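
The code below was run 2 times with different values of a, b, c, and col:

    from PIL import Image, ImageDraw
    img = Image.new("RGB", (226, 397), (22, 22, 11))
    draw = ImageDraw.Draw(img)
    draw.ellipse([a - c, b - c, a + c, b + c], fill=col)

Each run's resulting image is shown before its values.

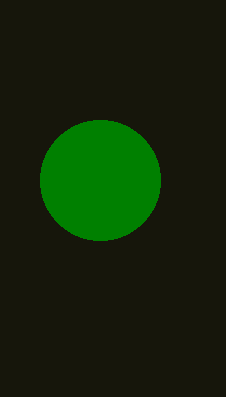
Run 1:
a = 100; b = 180; c = 60; col = 'green'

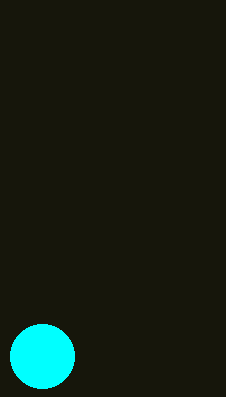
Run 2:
a = 42
b = 356
c = 32
col = 'cyan'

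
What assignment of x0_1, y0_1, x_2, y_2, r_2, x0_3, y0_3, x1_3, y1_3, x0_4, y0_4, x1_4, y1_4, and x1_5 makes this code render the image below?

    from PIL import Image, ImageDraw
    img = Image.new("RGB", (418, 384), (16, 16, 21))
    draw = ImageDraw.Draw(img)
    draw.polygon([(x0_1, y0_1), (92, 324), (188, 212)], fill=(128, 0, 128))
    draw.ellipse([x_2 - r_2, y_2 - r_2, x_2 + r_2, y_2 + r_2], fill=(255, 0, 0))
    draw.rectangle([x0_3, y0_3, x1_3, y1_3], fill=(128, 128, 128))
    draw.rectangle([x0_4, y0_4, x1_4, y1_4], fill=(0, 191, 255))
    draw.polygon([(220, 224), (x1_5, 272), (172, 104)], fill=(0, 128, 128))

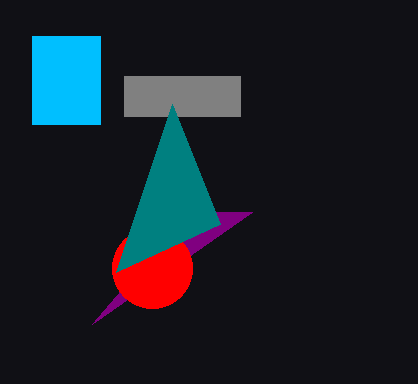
x0_1 = 252; y0_1 = 212; x_2 = 152; y_2 = 268; r_2 = 40; x0_3 = 124; y0_3 = 76; x1_3 = 240; y1_3 = 116; x0_4 = 32; y0_4 = 36; x1_4 = 100; y1_4 = 124; x1_5 = 116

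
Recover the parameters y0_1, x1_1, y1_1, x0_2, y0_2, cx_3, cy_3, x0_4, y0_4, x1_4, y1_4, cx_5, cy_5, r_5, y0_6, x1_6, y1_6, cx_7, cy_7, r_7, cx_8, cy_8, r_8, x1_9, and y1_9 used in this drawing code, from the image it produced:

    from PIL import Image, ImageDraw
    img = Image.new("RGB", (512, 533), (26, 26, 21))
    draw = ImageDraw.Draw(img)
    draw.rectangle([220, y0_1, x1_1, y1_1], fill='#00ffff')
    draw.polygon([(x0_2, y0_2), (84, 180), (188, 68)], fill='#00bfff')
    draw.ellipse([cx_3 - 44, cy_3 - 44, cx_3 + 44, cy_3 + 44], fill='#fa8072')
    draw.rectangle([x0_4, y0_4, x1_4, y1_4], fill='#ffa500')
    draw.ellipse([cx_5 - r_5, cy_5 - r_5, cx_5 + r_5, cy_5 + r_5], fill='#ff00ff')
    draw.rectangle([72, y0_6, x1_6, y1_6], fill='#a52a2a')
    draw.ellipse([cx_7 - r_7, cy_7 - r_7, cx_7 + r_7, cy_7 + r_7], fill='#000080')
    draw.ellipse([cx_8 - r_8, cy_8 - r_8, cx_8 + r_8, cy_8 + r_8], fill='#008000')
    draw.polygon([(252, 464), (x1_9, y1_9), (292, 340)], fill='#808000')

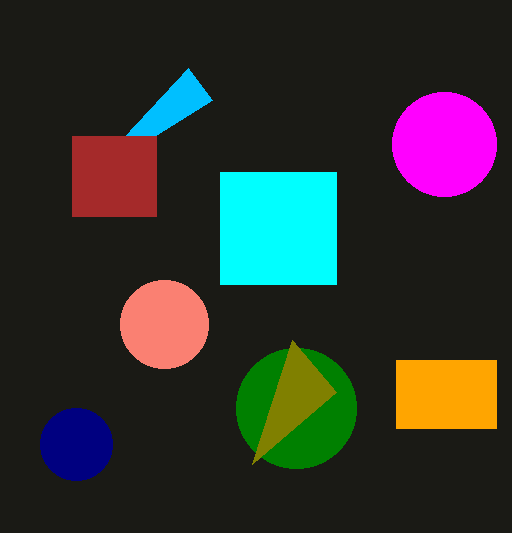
y0_1 = 172, x1_1 = 336, y1_1 = 284, x0_2 = 212, y0_2 = 100, cx_3 = 164, cy_3 = 324, x0_4 = 396, y0_4 = 360, x1_4 = 496, y1_4 = 428, cx_5 = 444, cy_5 = 144, r_5 = 52, y0_6 = 136, x1_6 = 156, y1_6 = 216, cx_7 = 76, cy_7 = 444, r_7 = 36, cx_8 = 296, cy_8 = 408, r_8 = 60, x1_9 = 336, y1_9 = 392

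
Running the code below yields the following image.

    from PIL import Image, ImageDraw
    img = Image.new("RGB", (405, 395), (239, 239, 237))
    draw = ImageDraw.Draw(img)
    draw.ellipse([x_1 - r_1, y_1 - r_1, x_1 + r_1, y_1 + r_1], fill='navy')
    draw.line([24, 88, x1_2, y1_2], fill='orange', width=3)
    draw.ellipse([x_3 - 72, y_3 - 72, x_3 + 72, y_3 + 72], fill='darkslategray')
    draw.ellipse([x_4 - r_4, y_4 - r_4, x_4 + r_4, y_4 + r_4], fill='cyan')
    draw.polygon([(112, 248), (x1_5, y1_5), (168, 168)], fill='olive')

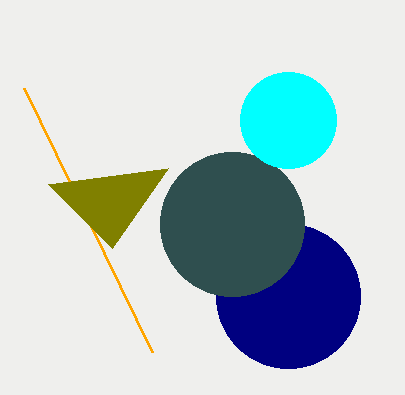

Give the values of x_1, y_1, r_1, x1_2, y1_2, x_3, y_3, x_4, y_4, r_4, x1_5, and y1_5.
x_1 = 288; y_1 = 296; r_1 = 72; x1_2 = 152; y1_2 = 352; x_3 = 232; y_3 = 224; x_4 = 288; y_4 = 120; r_4 = 48; x1_5 = 48; y1_5 = 184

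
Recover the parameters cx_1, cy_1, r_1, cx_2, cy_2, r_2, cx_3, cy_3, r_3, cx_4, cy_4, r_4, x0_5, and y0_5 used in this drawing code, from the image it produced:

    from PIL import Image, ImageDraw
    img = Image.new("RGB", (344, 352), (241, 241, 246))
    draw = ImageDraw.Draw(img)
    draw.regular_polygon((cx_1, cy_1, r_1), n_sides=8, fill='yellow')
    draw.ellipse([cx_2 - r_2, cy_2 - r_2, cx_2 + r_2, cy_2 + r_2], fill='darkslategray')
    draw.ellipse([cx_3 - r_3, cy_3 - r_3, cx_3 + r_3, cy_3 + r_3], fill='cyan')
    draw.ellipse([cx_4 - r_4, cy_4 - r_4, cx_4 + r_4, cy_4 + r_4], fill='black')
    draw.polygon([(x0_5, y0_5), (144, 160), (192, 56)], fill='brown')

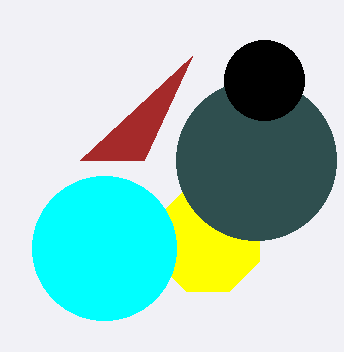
cx_1 = 208, cy_1 = 240, r_1 = 56, cx_2 = 256, cy_2 = 160, r_2 = 80, cx_3 = 104, cy_3 = 248, r_3 = 72, cx_4 = 264, cy_4 = 80, r_4 = 40, x0_5 = 80, y0_5 = 160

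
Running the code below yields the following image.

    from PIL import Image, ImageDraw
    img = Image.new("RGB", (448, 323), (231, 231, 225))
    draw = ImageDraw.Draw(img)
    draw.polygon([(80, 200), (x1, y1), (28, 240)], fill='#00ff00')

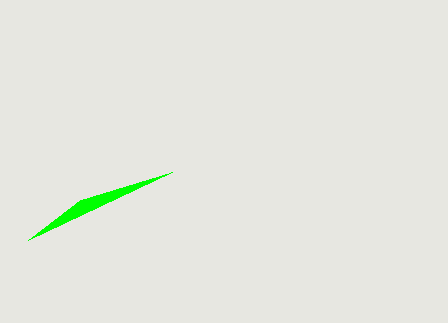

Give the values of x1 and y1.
x1 = 172; y1 = 172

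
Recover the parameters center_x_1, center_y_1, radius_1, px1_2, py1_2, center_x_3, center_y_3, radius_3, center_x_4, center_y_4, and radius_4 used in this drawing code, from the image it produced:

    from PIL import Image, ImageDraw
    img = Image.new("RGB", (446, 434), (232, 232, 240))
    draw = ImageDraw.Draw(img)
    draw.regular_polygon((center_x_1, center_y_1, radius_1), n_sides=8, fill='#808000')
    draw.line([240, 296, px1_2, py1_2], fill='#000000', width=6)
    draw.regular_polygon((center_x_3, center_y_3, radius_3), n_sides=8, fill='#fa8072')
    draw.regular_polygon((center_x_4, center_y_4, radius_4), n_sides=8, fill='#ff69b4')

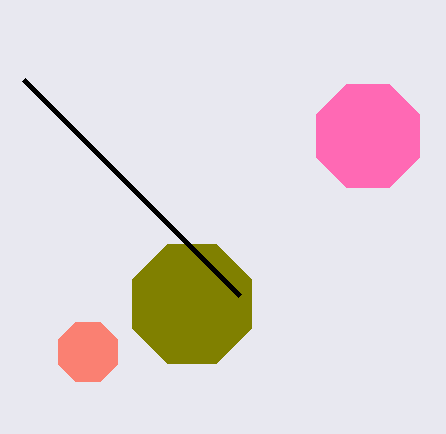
center_x_1 = 192
center_y_1 = 304
radius_1 = 64
px1_2 = 24
py1_2 = 80
center_x_3 = 88
center_y_3 = 352
radius_3 = 32
center_x_4 = 368
center_y_4 = 136
radius_4 = 56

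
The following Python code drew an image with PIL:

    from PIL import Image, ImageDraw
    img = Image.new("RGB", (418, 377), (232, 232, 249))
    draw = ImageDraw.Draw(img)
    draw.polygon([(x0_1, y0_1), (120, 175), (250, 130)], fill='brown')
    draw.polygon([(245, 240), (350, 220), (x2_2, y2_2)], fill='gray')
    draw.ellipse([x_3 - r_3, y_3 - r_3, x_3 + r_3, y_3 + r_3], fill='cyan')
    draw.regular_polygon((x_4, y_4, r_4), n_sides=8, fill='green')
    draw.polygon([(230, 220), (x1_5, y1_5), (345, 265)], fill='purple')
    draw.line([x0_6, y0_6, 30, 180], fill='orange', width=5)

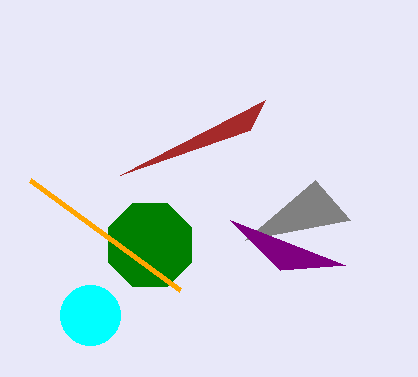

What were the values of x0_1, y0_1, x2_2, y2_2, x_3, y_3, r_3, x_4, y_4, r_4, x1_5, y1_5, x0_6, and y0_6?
x0_1 = 265, y0_1 = 100, x2_2 = 315, y2_2 = 180, x_3 = 90, y_3 = 315, r_3 = 30, x_4 = 150, y_4 = 245, r_4 = 45, x1_5 = 280, y1_5 = 270, x0_6 = 180, y0_6 = 290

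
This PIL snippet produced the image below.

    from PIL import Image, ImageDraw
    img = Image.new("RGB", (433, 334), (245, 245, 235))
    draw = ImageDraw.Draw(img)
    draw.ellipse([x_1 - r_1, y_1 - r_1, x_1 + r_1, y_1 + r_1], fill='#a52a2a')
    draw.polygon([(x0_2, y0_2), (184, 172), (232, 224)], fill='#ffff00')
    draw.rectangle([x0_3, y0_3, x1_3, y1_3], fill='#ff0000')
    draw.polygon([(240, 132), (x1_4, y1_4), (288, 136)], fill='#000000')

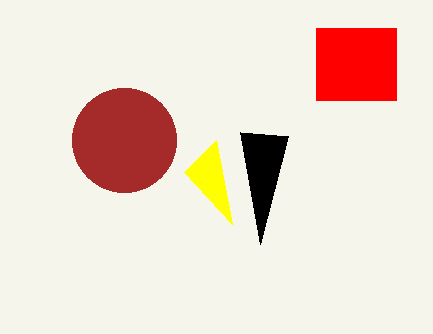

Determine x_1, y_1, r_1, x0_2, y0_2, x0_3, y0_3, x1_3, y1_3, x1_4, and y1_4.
x_1 = 124
y_1 = 140
r_1 = 52
x0_2 = 216
y0_2 = 140
x0_3 = 316
y0_3 = 28
x1_3 = 396
y1_3 = 100
x1_4 = 260
y1_4 = 244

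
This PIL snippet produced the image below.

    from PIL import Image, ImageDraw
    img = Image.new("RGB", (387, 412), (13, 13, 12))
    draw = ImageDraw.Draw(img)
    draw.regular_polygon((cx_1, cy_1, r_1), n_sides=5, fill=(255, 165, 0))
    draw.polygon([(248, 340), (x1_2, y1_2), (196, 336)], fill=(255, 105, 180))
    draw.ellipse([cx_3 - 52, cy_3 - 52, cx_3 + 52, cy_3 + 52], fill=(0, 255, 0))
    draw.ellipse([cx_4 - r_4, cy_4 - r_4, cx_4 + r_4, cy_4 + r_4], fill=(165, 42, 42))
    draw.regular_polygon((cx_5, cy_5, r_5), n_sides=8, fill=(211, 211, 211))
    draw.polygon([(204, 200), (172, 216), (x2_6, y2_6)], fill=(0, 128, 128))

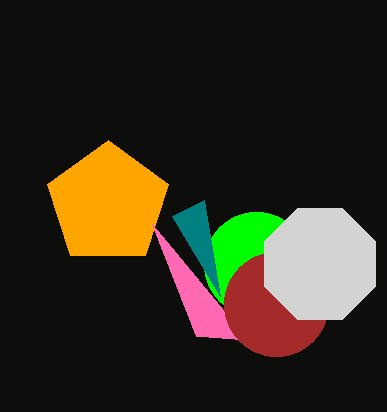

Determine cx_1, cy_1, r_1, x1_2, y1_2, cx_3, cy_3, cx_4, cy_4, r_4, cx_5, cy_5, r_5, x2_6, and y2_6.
cx_1 = 108
cy_1 = 204
r_1 = 64
x1_2 = 152
y1_2 = 224
cx_3 = 256
cy_3 = 264
cx_4 = 276
cy_4 = 304
r_4 = 52
cx_5 = 320
cy_5 = 264
r_5 = 60
x2_6 = 220
y2_6 = 296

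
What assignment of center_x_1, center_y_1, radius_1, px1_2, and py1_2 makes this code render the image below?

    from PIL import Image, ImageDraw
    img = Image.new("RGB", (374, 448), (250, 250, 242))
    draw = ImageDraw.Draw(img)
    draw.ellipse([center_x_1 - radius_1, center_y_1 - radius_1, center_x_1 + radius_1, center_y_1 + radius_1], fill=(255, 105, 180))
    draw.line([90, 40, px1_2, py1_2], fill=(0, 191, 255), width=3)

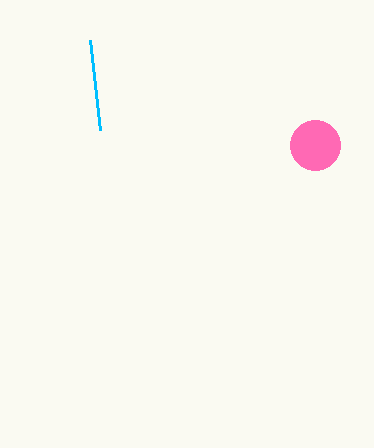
center_x_1 = 315; center_y_1 = 145; radius_1 = 25; px1_2 = 100; py1_2 = 130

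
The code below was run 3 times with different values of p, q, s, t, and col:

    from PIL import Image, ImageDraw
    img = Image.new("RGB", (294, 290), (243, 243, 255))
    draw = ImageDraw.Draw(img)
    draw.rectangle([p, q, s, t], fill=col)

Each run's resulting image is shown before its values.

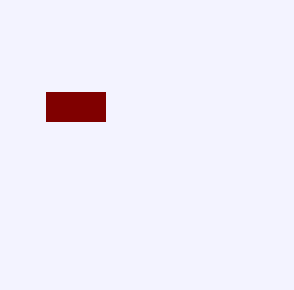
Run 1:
p = 46
q = 92
s = 105
t = 121
col = 'maroon'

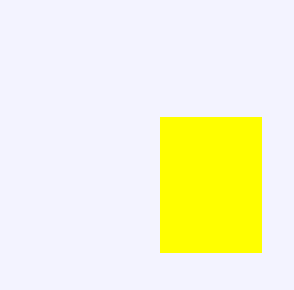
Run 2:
p = 160, q = 117, s = 261, t = 252, col = 'yellow'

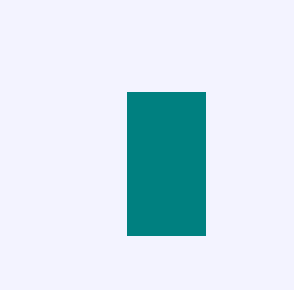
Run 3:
p = 127; q = 92; s = 205; t = 235; col = 'teal'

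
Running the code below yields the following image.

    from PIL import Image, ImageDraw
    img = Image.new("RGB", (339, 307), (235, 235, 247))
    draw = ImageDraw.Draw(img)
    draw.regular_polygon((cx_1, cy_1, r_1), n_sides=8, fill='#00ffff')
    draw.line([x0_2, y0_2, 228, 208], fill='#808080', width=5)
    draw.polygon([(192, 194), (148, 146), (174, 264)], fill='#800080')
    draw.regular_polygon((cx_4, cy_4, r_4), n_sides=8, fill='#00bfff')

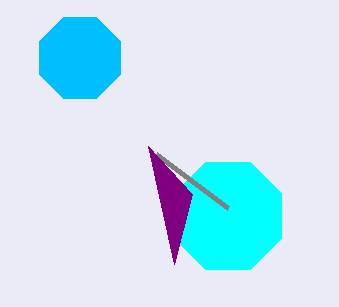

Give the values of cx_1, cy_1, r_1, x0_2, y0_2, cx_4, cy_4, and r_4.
cx_1 = 228, cy_1 = 216, r_1 = 58, x0_2 = 156, y0_2 = 154, cx_4 = 80, cy_4 = 58, r_4 = 44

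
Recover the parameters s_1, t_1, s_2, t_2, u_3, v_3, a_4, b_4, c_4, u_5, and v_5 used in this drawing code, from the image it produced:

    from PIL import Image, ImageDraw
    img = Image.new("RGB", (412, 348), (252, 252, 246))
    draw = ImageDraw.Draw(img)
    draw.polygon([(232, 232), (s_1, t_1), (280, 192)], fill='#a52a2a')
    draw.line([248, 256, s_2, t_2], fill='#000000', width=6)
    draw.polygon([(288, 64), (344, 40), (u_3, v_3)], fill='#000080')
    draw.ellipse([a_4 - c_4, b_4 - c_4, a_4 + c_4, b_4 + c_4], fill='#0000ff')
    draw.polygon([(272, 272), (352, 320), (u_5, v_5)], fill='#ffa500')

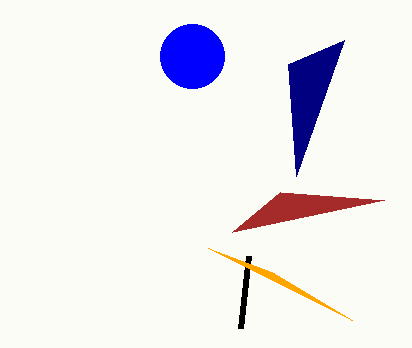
s_1 = 384
t_1 = 200
s_2 = 240
t_2 = 328
u_3 = 296
v_3 = 176
a_4 = 192
b_4 = 56
c_4 = 32
u_5 = 208
v_5 = 248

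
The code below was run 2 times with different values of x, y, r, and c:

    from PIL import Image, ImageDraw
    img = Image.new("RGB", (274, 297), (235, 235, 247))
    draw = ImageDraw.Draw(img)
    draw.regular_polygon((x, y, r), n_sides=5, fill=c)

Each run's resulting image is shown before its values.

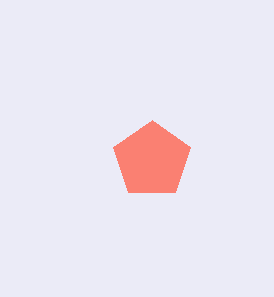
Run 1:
x = 152; y = 160; r = 40; c = 'salmon'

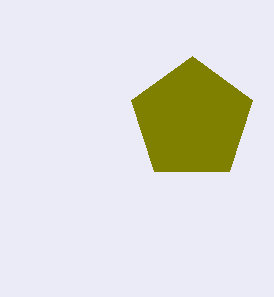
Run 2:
x = 192; y = 120; r = 64; c = 'olive'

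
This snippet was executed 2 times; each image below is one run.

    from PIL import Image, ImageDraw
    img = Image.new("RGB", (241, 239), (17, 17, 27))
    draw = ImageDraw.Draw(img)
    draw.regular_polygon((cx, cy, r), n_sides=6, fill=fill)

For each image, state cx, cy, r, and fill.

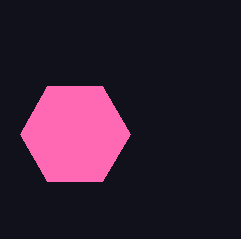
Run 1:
cx = 75
cy = 134
r = 55
fill = 'hotpink'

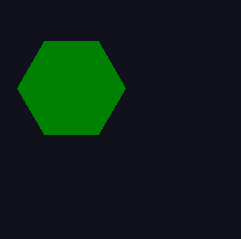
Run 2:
cx = 71; cy = 88; r = 54; fill = 'green'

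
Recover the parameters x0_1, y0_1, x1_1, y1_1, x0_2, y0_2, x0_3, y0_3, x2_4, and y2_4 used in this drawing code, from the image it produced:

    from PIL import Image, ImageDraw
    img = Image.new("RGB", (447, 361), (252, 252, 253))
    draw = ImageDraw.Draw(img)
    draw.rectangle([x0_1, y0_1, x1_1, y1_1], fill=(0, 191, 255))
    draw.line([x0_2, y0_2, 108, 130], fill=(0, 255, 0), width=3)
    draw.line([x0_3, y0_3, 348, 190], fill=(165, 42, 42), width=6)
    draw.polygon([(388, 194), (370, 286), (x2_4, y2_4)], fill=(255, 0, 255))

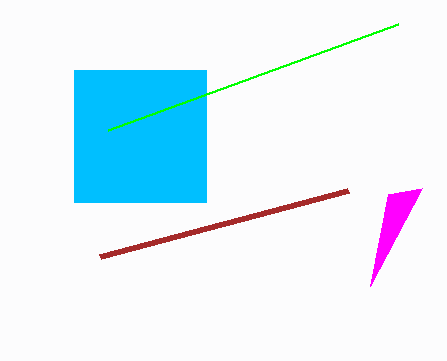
x0_1 = 74
y0_1 = 70
x1_1 = 206
y1_1 = 202
x0_2 = 398
y0_2 = 24
x0_3 = 100
y0_3 = 256
x2_4 = 422
y2_4 = 188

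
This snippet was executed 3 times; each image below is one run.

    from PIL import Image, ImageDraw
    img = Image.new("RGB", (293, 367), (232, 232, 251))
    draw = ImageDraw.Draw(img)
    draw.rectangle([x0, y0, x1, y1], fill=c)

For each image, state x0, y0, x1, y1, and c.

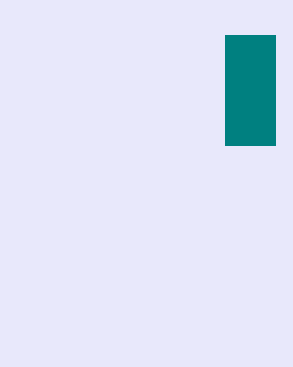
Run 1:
x0 = 225; y0 = 35; x1 = 275; y1 = 145; c = 'teal'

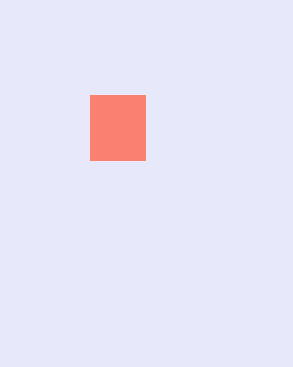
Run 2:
x0 = 90
y0 = 95
x1 = 145
y1 = 160
c = 'salmon'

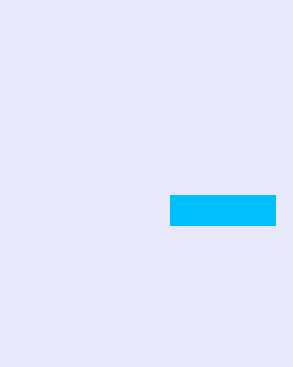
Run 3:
x0 = 170, y0 = 195, x1 = 275, y1 = 225, c = 'deepskyblue'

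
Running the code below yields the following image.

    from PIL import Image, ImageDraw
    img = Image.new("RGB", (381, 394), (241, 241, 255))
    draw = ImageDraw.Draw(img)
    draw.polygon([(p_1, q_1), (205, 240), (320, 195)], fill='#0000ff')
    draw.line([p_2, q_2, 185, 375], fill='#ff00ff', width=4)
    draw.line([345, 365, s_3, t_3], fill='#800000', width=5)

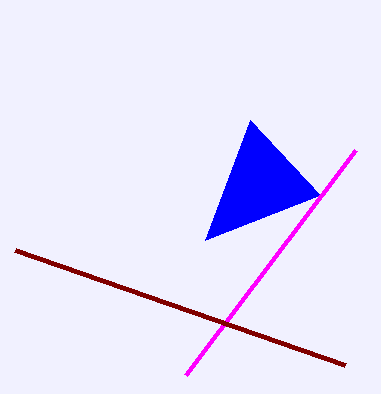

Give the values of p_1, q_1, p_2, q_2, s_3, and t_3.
p_1 = 250; q_1 = 120; p_2 = 355; q_2 = 150; s_3 = 15; t_3 = 250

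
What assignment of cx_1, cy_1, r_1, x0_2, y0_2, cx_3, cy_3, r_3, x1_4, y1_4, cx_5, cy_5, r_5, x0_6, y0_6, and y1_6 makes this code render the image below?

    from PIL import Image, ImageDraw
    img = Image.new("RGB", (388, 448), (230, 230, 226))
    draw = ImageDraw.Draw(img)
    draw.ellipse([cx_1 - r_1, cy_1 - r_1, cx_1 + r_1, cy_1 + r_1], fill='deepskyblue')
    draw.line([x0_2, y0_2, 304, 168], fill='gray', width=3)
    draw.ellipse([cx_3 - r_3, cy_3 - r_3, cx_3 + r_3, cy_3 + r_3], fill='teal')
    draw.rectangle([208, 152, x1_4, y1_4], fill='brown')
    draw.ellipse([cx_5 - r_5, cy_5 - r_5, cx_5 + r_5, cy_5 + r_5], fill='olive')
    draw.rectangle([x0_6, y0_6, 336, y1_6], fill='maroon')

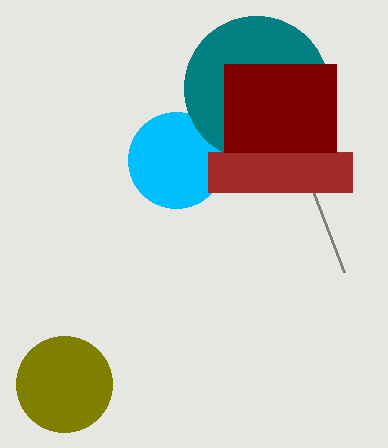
cx_1 = 176, cy_1 = 160, r_1 = 48, x0_2 = 344, y0_2 = 272, cx_3 = 256, cy_3 = 88, r_3 = 72, x1_4 = 352, y1_4 = 192, cx_5 = 64, cy_5 = 384, r_5 = 48, x0_6 = 224, y0_6 = 64, y1_6 = 152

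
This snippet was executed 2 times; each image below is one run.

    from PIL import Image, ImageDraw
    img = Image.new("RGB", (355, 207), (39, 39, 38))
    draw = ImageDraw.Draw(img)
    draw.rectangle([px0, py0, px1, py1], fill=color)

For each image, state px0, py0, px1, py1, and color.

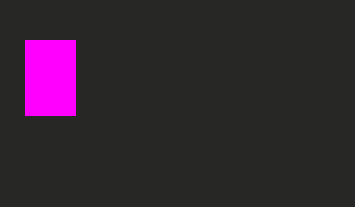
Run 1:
px0 = 25, py0 = 40, px1 = 75, py1 = 115, color = 'magenta'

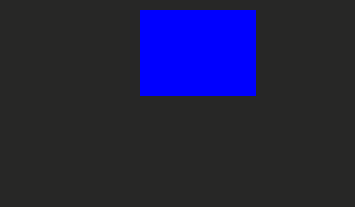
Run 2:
px0 = 140
py0 = 10
px1 = 255
py1 = 95
color = 'blue'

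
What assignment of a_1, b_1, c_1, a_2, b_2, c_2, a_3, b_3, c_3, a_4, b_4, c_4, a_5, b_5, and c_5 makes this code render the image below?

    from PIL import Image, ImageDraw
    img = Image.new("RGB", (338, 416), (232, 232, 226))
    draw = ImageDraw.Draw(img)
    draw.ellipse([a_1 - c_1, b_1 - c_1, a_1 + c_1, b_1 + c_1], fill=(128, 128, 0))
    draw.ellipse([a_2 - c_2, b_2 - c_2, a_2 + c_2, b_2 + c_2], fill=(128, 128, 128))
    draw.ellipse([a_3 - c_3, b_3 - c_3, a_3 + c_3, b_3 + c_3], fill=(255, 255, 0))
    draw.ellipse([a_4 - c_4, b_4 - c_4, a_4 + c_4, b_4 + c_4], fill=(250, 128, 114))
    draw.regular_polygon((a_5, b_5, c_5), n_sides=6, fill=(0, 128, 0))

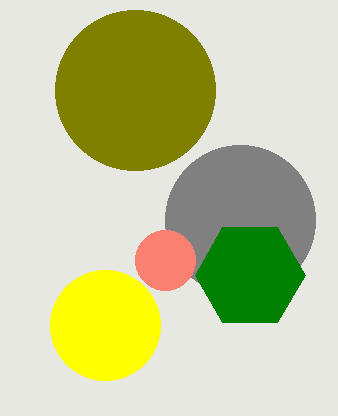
a_1 = 135, b_1 = 90, c_1 = 80, a_2 = 240, b_2 = 220, c_2 = 75, a_3 = 105, b_3 = 325, c_3 = 55, a_4 = 165, b_4 = 260, c_4 = 30, a_5 = 250, b_5 = 275, c_5 = 55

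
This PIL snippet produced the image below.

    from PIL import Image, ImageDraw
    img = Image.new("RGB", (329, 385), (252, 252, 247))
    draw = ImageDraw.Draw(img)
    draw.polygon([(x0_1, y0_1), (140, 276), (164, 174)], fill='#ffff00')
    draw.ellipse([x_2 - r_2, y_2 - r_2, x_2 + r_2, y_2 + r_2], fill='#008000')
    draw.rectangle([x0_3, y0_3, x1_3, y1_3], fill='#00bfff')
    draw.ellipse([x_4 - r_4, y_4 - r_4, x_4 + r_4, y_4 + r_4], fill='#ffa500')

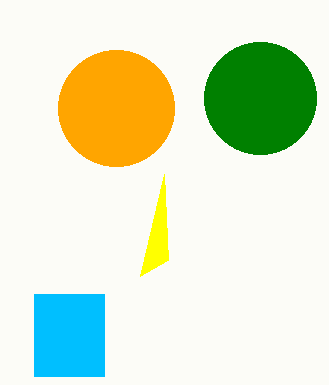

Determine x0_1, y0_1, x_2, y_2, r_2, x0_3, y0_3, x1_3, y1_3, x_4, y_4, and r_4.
x0_1 = 168; y0_1 = 260; x_2 = 260; y_2 = 98; r_2 = 56; x0_3 = 34; y0_3 = 294; x1_3 = 104; y1_3 = 376; x_4 = 116; y_4 = 108; r_4 = 58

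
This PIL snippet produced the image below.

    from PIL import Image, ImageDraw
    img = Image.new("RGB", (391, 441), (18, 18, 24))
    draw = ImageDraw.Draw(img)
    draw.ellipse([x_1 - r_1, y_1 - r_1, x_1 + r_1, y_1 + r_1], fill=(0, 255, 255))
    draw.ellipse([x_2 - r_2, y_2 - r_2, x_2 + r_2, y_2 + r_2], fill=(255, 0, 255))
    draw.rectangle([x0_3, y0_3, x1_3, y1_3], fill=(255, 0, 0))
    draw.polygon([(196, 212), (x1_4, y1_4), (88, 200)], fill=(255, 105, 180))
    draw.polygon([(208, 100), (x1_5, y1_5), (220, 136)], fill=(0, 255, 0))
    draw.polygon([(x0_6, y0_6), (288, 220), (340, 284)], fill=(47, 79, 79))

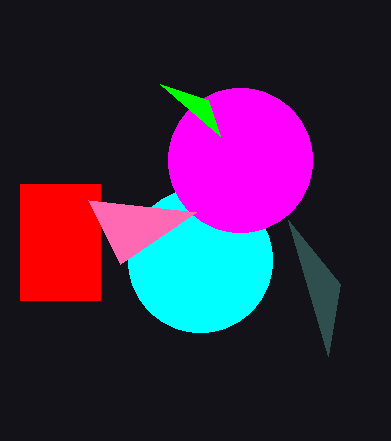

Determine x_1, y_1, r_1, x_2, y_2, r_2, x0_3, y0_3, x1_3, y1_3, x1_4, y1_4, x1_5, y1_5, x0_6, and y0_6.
x_1 = 200
y_1 = 260
r_1 = 72
x_2 = 240
y_2 = 160
r_2 = 72
x0_3 = 20
y0_3 = 184
x1_3 = 100
y1_3 = 300
x1_4 = 120
y1_4 = 264
x1_5 = 160
y1_5 = 84
x0_6 = 328
y0_6 = 356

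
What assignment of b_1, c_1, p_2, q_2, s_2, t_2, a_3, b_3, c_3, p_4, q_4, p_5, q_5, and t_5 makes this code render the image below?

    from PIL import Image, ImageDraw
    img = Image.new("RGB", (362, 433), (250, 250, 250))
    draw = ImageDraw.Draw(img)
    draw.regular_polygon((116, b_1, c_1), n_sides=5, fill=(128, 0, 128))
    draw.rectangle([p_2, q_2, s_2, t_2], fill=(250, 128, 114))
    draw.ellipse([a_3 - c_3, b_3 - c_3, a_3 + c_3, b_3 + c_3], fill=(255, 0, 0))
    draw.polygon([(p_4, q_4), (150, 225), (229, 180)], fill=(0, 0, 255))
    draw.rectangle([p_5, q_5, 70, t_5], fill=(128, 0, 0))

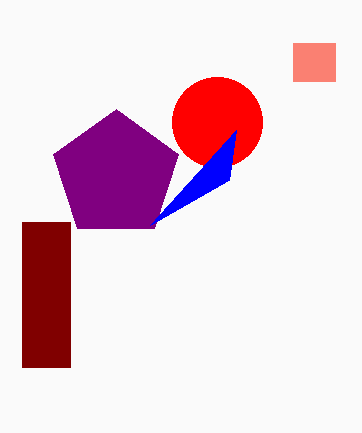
b_1 = 175, c_1 = 66, p_2 = 293, q_2 = 43, s_2 = 335, t_2 = 81, a_3 = 217, b_3 = 122, c_3 = 45, p_4 = 236, q_4 = 130, p_5 = 22, q_5 = 222, t_5 = 367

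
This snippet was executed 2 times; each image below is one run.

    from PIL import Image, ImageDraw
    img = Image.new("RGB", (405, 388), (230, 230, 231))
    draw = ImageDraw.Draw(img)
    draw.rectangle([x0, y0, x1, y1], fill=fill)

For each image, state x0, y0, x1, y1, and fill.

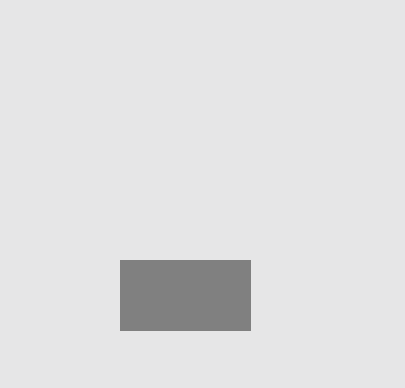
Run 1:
x0 = 120
y0 = 260
x1 = 250
y1 = 330
fill = 'gray'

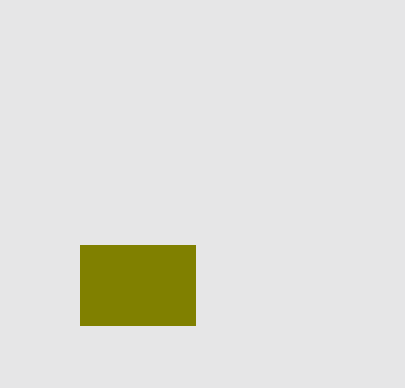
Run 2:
x0 = 80, y0 = 245, x1 = 195, y1 = 325, fill = 'olive'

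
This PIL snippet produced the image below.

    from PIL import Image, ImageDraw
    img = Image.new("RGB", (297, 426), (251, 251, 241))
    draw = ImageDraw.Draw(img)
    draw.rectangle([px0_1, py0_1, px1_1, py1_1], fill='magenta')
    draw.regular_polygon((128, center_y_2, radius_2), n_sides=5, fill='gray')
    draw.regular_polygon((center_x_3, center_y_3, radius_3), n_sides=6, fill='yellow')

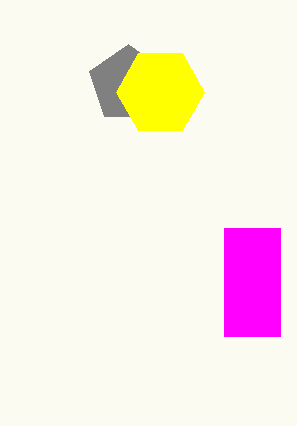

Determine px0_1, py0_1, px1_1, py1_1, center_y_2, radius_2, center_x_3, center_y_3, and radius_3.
px0_1 = 224, py0_1 = 228, px1_1 = 280, py1_1 = 336, center_y_2 = 84, radius_2 = 40, center_x_3 = 160, center_y_3 = 92, radius_3 = 44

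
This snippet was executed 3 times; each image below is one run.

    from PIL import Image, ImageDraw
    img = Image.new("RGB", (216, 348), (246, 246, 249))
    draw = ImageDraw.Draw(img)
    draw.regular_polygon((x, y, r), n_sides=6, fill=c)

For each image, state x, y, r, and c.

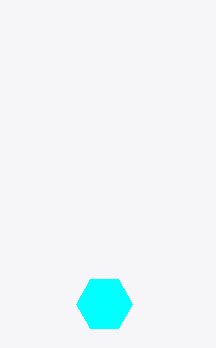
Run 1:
x = 104, y = 304, r = 28, c = 'cyan'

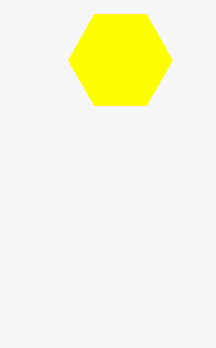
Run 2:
x = 120; y = 60; r = 52; c = 'yellow'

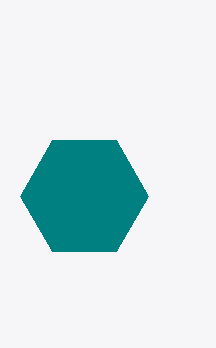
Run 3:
x = 84
y = 196
r = 64
c = 'teal'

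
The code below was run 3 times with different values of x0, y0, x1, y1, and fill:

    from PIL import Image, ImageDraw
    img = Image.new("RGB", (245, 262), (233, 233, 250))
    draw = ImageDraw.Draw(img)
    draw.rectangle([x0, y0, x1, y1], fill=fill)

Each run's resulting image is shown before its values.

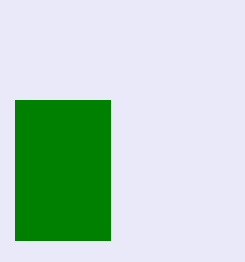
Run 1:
x0 = 15, y0 = 100, x1 = 110, y1 = 240, fill = 'green'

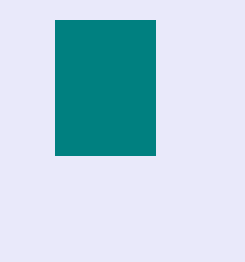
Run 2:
x0 = 55, y0 = 20, x1 = 155, y1 = 155, fill = 'teal'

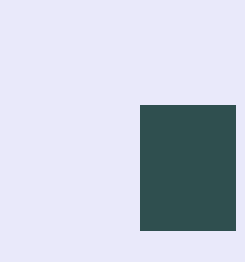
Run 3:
x0 = 140
y0 = 105
x1 = 235
y1 = 230
fill = 'darkslategray'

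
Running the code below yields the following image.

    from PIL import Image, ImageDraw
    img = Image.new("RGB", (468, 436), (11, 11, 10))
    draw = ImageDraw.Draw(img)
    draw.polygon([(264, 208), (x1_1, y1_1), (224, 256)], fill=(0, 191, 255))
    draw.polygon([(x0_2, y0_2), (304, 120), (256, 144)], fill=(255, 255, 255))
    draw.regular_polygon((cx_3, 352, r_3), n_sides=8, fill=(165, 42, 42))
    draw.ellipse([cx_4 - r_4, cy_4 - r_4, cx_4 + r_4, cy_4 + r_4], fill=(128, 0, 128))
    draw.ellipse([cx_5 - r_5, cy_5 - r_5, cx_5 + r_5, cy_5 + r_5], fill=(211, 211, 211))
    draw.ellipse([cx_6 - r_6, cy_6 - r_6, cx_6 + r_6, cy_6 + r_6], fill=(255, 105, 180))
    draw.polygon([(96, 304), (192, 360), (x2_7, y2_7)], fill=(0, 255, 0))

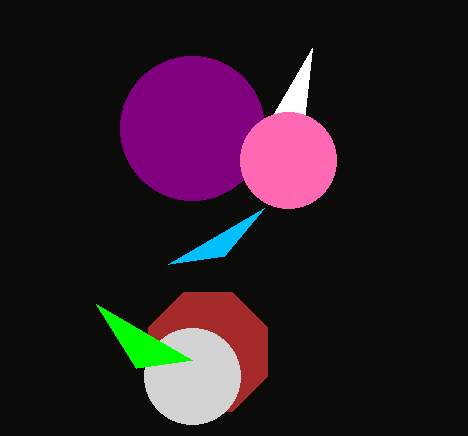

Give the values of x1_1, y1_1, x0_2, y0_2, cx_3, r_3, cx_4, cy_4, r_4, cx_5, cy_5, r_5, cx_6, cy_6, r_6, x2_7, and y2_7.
x1_1 = 168; y1_1 = 264; x0_2 = 312; y0_2 = 48; cx_3 = 208; r_3 = 64; cx_4 = 192; cy_4 = 128; r_4 = 72; cx_5 = 192; cy_5 = 376; r_5 = 48; cx_6 = 288; cy_6 = 160; r_6 = 48; x2_7 = 136; y2_7 = 368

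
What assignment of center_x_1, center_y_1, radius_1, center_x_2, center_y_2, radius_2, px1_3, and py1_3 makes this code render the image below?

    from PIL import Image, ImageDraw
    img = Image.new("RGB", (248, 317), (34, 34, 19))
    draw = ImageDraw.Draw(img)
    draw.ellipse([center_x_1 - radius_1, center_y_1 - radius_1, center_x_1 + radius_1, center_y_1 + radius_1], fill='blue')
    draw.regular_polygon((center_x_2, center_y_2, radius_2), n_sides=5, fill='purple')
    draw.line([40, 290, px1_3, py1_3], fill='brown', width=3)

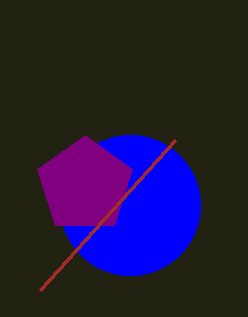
center_x_1 = 130
center_y_1 = 205
radius_1 = 70
center_x_2 = 85
center_y_2 = 185
radius_2 = 50
px1_3 = 175
py1_3 = 140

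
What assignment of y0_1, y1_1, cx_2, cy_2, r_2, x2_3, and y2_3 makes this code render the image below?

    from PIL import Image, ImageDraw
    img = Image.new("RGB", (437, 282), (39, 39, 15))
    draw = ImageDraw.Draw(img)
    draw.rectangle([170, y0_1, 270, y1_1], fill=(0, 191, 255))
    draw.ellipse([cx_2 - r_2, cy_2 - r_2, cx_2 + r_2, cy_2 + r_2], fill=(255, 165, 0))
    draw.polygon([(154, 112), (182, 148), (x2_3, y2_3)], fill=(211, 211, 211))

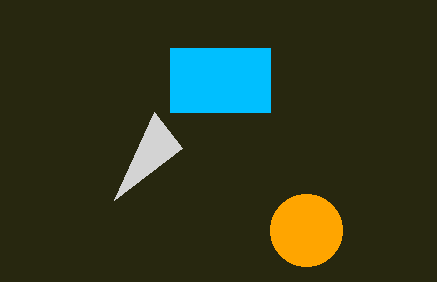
y0_1 = 48; y1_1 = 112; cx_2 = 306; cy_2 = 230; r_2 = 36; x2_3 = 114; y2_3 = 200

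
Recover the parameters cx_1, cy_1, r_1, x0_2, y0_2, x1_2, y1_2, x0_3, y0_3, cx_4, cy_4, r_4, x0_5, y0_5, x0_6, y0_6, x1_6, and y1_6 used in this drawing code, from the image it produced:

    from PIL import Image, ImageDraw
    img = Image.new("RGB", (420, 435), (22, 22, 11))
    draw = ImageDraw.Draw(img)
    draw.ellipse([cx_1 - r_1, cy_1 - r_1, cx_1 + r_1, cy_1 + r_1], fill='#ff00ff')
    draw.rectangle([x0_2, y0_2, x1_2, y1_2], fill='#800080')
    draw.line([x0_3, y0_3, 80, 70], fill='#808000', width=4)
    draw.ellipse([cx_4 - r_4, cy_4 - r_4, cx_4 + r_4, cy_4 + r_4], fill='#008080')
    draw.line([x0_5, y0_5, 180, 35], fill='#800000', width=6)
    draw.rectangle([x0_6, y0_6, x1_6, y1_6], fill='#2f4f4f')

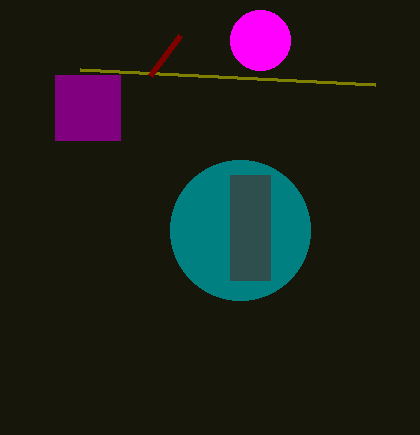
cx_1 = 260
cy_1 = 40
r_1 = 30
x0_2 = 55
y0_2 = 75
x1_2 = 120
y1_2 = 140
x0_3 = 375
y0_3 = 85
cx_4 = 240
cy_4 = 230
r_4 = 70
x0_5 = 150
y0_5 = 75
x0_6 = 230
y0_6 = 175
x1_6 = 270
y1_6 = 280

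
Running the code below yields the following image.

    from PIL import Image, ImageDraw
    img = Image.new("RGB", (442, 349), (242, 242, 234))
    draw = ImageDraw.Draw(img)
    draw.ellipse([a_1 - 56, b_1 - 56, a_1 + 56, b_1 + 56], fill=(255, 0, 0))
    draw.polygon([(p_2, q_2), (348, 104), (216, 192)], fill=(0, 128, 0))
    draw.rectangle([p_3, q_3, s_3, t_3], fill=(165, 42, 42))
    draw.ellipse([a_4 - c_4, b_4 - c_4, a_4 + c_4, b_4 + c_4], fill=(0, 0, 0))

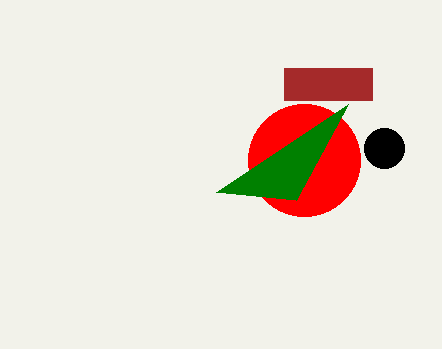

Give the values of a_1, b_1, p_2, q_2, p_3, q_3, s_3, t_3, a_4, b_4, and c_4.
a_1 = 304
b_1 = 160
p_2 = 296
q_2 = 200
p_3 = 284
q_3 = 68
s_3 = 372
t_3 = 100
a_4 = 384
b_4 = 148
c_4 = 20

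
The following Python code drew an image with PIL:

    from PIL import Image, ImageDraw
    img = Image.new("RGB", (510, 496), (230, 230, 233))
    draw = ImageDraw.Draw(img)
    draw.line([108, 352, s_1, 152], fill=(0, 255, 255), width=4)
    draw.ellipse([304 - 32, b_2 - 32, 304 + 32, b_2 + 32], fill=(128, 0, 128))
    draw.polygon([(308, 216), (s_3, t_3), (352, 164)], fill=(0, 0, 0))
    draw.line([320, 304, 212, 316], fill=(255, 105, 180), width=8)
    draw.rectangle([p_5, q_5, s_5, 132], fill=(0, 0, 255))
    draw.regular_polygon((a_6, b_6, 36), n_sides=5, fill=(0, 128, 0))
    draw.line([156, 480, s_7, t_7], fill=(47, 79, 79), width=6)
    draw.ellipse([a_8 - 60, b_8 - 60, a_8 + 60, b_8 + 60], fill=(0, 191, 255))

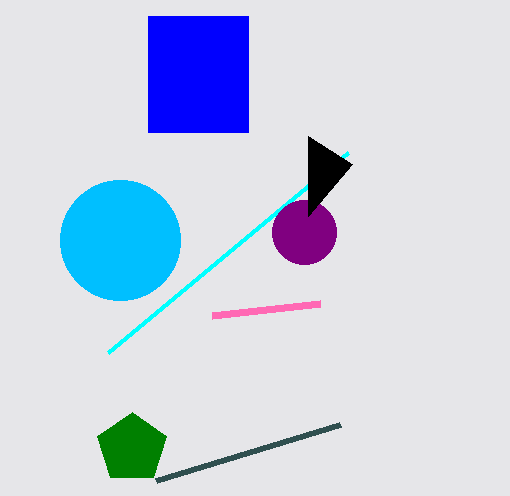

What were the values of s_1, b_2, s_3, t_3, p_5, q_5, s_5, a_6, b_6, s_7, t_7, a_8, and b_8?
s_1 = 348, b_2 = 232, s_3 = 308, t_3 = 136, p_5 = 148, q_5 = 16, s_5 = 248, a_6 = 132, b_6 = 448, s_7 = 340, t_7 = 424, a_8 = 120, b_8 = 240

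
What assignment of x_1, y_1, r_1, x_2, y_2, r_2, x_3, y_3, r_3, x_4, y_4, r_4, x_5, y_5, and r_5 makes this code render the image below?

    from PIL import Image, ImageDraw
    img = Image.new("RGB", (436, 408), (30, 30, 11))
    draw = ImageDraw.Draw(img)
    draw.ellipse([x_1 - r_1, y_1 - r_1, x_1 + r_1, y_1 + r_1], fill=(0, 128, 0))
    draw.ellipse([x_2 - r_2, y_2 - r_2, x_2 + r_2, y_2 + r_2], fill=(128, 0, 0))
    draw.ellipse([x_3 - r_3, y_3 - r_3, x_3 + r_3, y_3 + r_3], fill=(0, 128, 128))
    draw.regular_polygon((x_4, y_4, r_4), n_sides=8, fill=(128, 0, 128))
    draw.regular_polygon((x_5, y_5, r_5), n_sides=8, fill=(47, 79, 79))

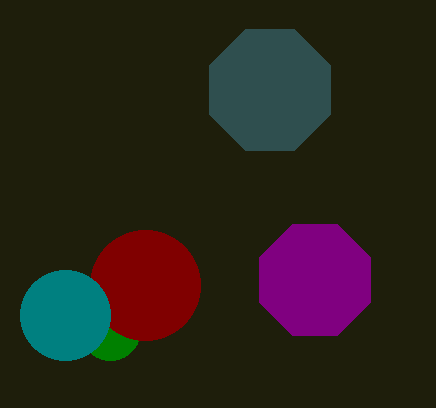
x_1 = 110, y_1 = 330, r_1 = 30, x_2 = 145, y_2 = 285, r_2 = 55, x_3 = 65, y_3 = 315, r_3 = 45, x_4 = 315, y_4 = 280, r_4 = 60, x_5 = 270, y_5 = 90, r_5 = 65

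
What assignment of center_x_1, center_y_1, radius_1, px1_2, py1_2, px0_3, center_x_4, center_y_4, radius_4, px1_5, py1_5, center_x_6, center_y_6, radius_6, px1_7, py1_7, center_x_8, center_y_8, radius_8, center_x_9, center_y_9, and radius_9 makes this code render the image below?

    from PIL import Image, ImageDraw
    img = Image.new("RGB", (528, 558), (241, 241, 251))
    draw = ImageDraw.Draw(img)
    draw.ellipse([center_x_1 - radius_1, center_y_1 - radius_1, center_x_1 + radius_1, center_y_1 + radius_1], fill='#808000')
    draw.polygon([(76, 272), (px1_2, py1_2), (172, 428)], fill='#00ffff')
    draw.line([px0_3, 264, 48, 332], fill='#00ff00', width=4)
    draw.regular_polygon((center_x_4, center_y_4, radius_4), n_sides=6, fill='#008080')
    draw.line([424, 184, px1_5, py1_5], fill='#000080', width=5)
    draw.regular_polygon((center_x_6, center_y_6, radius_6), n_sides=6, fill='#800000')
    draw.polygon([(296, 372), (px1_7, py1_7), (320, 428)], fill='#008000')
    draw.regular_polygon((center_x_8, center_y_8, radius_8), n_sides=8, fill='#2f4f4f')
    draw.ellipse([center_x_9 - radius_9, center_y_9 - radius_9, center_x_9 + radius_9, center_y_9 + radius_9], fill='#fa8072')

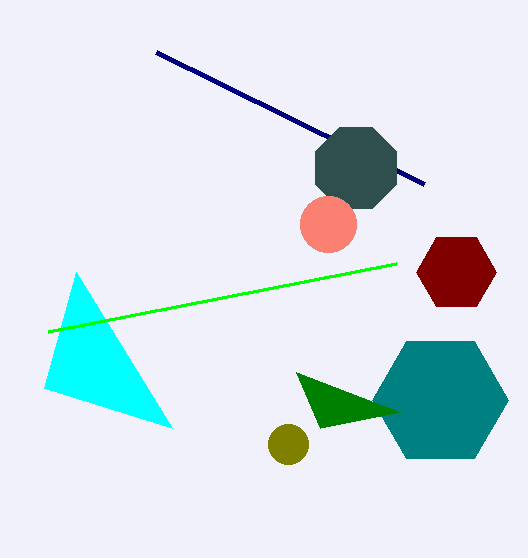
center_x_1 = 288; center_y_1 = 444; radius_1 = 20; px1_2 = 44; py1_2 = 388; px0_3 = 396; center_x_4 = 440; center_y_4 = 400; radius_4 = 68; px1_5 = 156; py1_5 = 52; center_x_6 = 456; center_y_6 = 272; radius_6 = 40; px1_7 = 400; py1_7 = 412; center_x_8 = 356; center_y_8 = 168; radius_8 = 44; center_x_9 = 328; center_y_9 = 224; radius_9 = 28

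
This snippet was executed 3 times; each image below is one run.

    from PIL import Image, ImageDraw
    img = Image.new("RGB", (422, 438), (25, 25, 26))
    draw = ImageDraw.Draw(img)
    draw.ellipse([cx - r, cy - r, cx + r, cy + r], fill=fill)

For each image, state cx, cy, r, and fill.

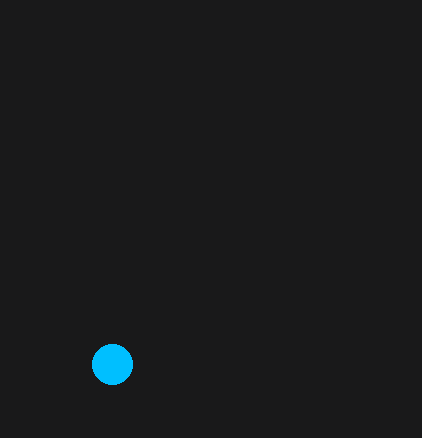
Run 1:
cx = 112; cy = 364; r = 20; fill = 'deepskyblue'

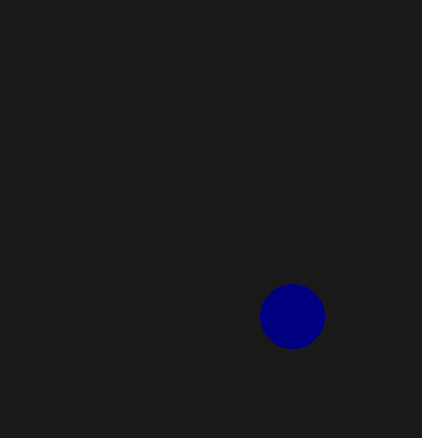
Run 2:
cx = 292; cy = 316; r = 32; fill = 'navy'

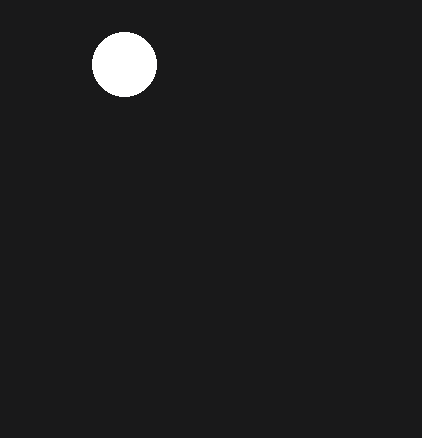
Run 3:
cx = 124, cy = 64, r = 32, fill = 'white'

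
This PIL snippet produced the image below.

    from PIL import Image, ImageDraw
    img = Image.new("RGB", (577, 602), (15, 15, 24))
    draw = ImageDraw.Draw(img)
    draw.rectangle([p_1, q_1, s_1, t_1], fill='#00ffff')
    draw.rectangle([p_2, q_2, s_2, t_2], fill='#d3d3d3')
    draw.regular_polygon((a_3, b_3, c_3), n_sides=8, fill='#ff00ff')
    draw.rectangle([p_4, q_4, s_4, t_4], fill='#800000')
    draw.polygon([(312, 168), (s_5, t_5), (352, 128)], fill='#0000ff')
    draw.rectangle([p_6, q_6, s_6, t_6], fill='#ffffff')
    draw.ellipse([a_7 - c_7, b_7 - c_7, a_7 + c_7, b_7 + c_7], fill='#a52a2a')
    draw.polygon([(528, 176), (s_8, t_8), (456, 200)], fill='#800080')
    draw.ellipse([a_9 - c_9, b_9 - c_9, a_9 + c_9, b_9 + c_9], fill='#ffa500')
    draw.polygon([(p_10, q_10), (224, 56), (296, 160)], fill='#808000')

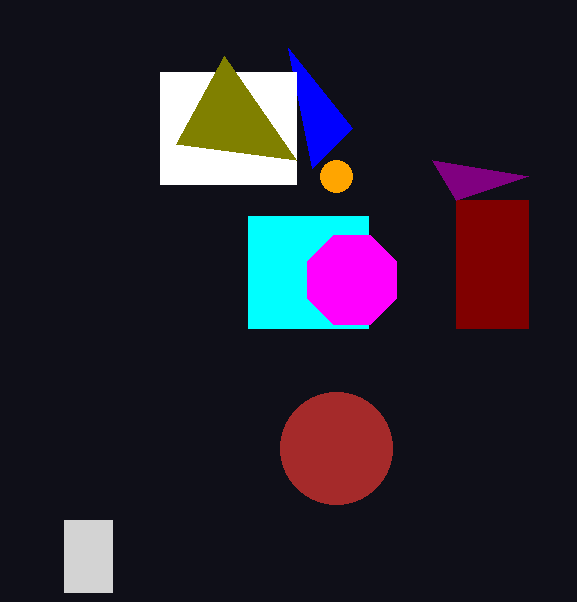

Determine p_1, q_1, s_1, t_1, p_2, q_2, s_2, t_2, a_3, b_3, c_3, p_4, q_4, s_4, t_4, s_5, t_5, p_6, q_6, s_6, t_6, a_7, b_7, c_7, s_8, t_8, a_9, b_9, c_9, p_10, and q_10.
p_1 = 248; q_1 = 216; s_1 = 368; t_1 = 328; p_2 = 64; q_2 = 520; s_2 = 112; t_2 = 592; a_3 = 352; b_3 = 280; c_3 = 48; p_4 = 456; q_4 = 200; s_4 = 528; t_4 = 328; s_5 = 288; t_5 = 48; p_6 = 160; q_6 = 72; s_6 = 296; t_6 = 184; a_7 = 336; b_7 = 448; c_7 = 56; s_8 = 432; t_8 = 160; a_9 = 336; b_9 = 176; c_9 = 16; p_10 = 176; q_10 = 144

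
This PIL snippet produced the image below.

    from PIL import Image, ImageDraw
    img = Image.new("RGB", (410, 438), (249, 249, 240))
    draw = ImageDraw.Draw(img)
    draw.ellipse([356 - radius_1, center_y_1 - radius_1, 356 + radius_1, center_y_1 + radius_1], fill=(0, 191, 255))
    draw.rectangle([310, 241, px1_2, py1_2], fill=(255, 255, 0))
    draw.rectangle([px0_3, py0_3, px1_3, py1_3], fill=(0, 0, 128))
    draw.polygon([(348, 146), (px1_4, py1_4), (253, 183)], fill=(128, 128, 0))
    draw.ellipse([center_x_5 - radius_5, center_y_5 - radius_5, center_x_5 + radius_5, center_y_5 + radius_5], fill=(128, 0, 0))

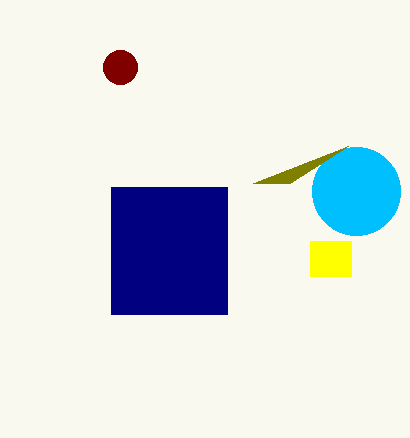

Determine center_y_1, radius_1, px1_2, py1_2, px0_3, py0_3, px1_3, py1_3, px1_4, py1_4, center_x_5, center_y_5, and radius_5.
center_y_1 = 191; radius_1 = 44; px1_2 = 351; py1_2 = 276; px0_3 = 111; py0_3 = 187; px1_3 = 227; py1_3 = 314; px1_4 = 290; py1_4 = 183; center_x_5 = 120; center_y_5 = 67; radius_5 = 17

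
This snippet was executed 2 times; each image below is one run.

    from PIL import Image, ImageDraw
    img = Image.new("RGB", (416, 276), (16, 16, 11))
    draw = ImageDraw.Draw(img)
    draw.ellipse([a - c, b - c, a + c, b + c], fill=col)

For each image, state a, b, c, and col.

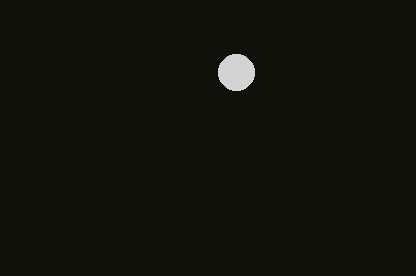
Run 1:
a = 236; b = 72; c = 18; col = 'lightgray'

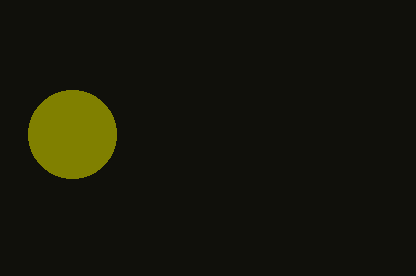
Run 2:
a = 72
b = 134
c = 44
col = 'olive'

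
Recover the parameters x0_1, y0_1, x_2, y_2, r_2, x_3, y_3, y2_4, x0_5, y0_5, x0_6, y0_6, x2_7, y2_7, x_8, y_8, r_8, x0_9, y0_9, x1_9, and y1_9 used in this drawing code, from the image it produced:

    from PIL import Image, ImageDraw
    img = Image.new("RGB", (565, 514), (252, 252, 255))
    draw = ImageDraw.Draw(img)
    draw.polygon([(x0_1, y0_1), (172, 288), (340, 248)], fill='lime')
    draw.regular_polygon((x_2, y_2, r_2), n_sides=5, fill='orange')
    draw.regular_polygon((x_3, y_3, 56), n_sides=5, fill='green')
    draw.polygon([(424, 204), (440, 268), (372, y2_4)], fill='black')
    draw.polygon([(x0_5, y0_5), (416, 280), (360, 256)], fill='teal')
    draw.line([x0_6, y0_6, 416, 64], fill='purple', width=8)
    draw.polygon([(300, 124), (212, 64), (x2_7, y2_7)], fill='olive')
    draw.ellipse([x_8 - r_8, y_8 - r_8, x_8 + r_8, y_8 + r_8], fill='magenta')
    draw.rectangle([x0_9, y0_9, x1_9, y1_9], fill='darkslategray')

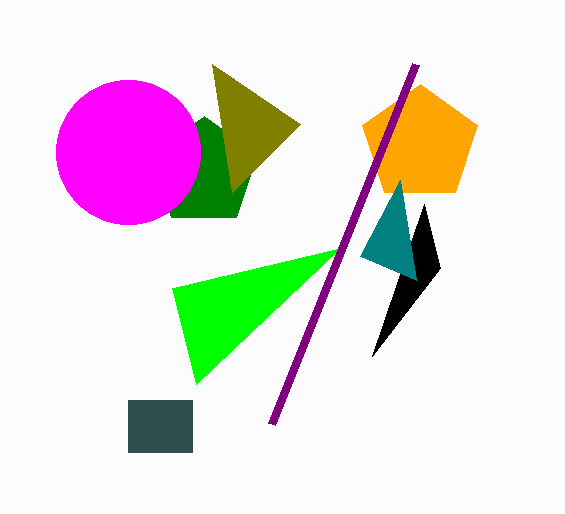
x0_1 = 196
y0_1 = 384
x_2 = 420
y_2 = 144
r_2 = 60
x_3 = 204
y_3 = 172
y2_4 = 356
x0_5 = 400
y0_5 = 180
x0_6 = 272
y0_6 = 424
x2_7 = 232
y2_7 = 192
x_8 = 128
y_8 = 152
r_8 = 72
x0_9 = 128
y0_9 = 400
x1_9 = 192
y1_9 = 452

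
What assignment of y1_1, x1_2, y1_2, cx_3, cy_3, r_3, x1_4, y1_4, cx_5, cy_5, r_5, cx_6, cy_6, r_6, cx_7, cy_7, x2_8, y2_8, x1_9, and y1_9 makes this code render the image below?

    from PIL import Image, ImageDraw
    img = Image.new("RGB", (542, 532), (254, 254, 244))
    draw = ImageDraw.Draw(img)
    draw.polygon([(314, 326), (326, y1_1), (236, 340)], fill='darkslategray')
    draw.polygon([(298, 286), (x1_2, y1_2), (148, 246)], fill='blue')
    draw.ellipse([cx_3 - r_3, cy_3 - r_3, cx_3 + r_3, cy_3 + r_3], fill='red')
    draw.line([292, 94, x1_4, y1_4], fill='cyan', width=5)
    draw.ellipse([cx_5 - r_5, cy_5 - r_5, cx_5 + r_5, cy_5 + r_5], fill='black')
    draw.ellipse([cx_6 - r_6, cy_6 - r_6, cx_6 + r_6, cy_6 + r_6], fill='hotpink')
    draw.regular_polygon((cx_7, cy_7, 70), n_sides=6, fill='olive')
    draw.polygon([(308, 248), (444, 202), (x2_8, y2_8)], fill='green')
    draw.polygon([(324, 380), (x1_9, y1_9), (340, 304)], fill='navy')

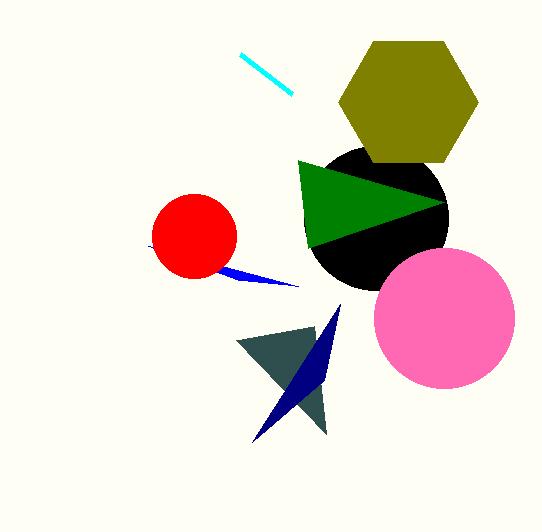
y1_1 = 434, x1_2 = 238, y1_2 = 280, cx_3 = 194, cy_3 = 236, r_3 = 42, x1_4 = 240, y1_4 = 54, cx_5 = 376, cy_5 = 218, r_5 = 72, cx_6 = 444, cy_6 = 318, r_6 = 70, cx_7 = 408, cy_7 = 102, x2_8 = 298, y2_8 = 160, x1_9 = 252, y1_9 = 442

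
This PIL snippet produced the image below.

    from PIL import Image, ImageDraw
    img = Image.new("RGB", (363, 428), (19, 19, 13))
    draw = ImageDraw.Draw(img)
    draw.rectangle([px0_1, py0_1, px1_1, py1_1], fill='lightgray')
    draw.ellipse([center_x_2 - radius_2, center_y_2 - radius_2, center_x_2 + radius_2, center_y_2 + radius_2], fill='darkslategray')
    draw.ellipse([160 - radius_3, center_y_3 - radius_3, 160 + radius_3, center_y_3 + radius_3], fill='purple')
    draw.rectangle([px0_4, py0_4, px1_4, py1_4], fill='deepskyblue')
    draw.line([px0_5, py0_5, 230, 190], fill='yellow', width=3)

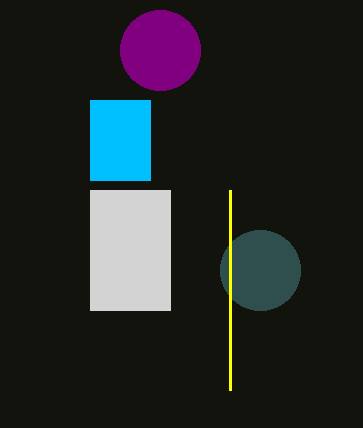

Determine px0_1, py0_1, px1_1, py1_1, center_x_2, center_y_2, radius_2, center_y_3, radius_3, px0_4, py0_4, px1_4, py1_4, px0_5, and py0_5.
px0_1 = 90, py0_1 = 190, px1_1 = 170, py1_1 = 310, center_x_2 = 260, center_y_2 = 270, radius_2 = 40, center_y_3 = 50, radius_3 = 40, px0_4 = 90, py0_4 = 100, px1_4 = 150, py1_4 = 180, px0_5 = 230, py0_5 = 390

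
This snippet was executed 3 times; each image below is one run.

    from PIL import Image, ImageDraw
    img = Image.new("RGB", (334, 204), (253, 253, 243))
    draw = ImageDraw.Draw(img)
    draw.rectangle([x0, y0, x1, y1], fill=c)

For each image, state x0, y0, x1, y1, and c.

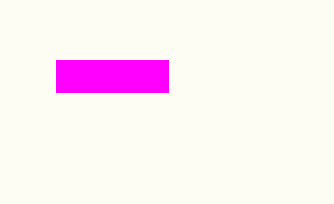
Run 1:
x0 = 56
y0 = 60
x1 = 168
y1 = 92
c = 'magenta'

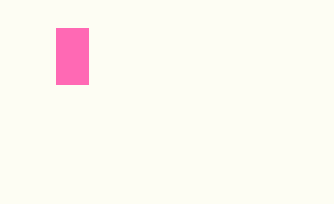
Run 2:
x0 = 56; y0 = 28; x1 = 88; y1 = 84; c = 'hotpink'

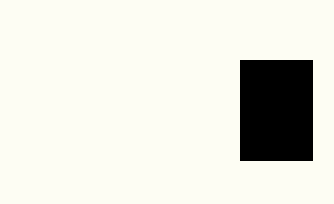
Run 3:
x0 = 240, y0 = 60, x1 = 312, y1 = 160, c = 'black'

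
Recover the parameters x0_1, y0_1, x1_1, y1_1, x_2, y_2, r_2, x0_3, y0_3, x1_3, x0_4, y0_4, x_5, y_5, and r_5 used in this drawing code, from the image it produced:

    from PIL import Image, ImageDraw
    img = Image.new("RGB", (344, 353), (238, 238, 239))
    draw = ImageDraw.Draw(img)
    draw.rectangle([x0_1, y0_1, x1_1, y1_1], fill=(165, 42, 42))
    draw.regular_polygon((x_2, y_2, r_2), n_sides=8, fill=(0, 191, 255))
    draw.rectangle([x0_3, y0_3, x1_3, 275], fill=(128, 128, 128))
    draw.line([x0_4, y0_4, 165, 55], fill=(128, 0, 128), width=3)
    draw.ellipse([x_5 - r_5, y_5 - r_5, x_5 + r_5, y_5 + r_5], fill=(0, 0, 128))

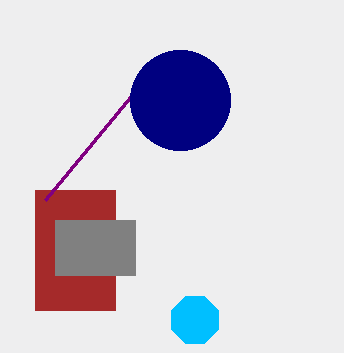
x0_1 = 35
y0_1 = 190
x1_1 = 115
y1_1 = 310
x_2 = 195
y_2 = 320
r_2 = 25
x0_3 = 55
y0_3 = 220
x1_3 = 135
x0_4 = 45
y0_4 = 200
x_5 = 180
y_5 = 100
r_5 = 50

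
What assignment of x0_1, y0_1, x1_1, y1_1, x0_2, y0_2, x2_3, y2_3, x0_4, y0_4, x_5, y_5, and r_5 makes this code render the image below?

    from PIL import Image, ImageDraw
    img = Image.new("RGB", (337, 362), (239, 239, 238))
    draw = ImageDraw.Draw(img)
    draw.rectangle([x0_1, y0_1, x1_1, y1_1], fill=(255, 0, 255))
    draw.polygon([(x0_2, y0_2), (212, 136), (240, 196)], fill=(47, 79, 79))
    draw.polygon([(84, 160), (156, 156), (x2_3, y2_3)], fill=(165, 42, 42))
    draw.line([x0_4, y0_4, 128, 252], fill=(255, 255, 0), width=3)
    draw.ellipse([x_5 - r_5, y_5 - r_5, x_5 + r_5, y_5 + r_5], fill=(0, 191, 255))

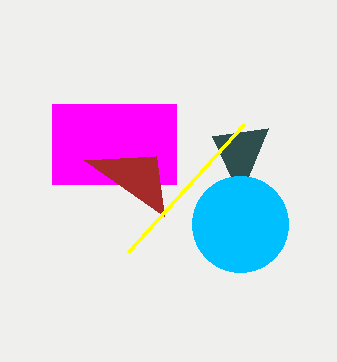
x0_1 = 52, y0_1 = 104, x1_1 = 176, y1_1 = 184, x0_2 = 268, y0_2 = 128, x2_3 = 164, y2_3 = 216, x0_4 = 244, y0_4 = 124, x_5 = 240, y_5 = 224, r_5 = 48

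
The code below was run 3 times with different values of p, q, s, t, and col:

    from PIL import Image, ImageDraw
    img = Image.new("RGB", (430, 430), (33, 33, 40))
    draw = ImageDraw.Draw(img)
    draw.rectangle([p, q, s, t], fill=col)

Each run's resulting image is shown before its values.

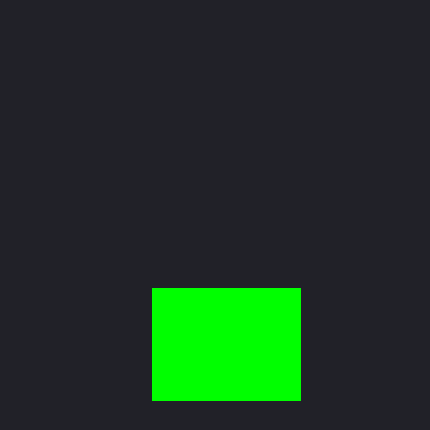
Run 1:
p = 152, q = 288, s = 300, t = 400, col = 'lime'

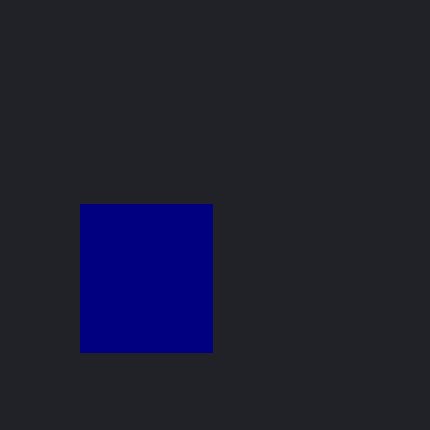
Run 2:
p = 80; q = 204; s = 212; t = 352; col = 'navy'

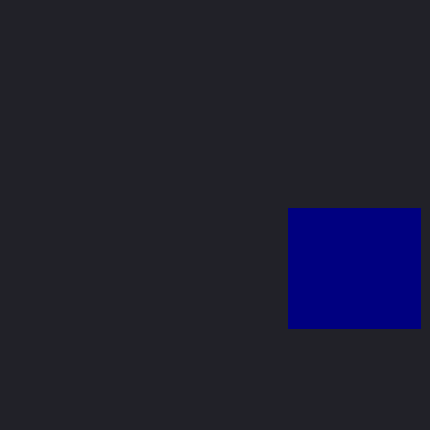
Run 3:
p = 288; q = 208; s = 420; t = 328; col = 'navy'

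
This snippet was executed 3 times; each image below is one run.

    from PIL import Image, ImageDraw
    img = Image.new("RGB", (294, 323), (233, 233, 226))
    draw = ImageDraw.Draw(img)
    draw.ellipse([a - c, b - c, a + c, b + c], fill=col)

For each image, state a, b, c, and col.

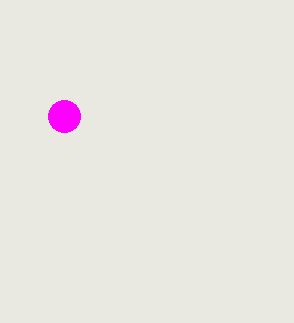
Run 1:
a = 64; b = 116; c = 16; col = 'magenta'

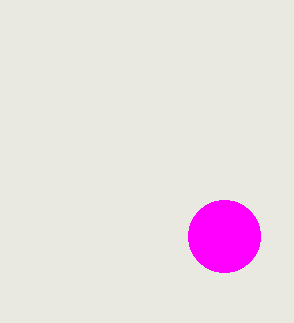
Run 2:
a = 224; b = 236; c = 36; col = 'magenta'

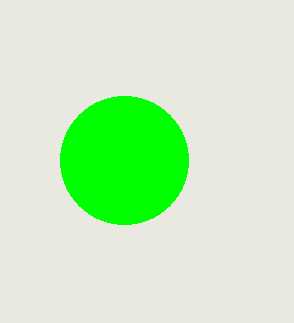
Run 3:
a = 124; b = 160; c = 64; col = 'lime'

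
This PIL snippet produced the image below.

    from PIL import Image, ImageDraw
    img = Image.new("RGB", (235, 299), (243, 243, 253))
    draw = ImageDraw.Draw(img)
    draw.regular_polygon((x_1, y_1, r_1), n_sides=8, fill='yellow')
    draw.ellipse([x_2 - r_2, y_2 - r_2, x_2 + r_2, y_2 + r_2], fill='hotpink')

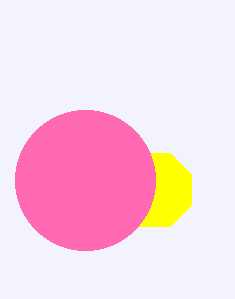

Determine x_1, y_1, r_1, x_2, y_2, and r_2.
x_1 = 155
y_1 = 190
r_1 = 40
x_2 = 85
y_2 = 180
r_2 = 70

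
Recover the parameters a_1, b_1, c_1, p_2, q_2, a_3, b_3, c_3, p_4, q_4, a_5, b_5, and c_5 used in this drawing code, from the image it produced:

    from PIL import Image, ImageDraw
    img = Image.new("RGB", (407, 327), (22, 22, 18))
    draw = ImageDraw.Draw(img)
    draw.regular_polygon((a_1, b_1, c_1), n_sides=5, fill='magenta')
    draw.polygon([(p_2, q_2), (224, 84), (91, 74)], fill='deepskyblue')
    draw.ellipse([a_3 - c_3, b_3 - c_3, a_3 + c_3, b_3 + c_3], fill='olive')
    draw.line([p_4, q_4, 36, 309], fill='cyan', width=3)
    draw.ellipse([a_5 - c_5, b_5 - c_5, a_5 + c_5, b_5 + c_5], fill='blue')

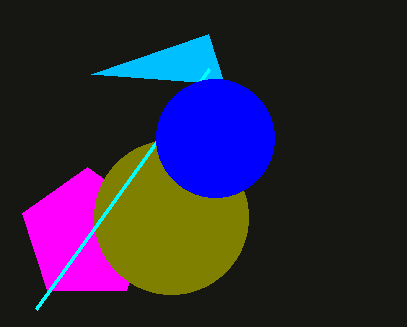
a_1 = 87, b_1 = 235, c_1 = 68, p_2 = 208, q_2 = 34, a_3 = 171, b_3 = 217, c_3 = 77, p_4 = 209, q_4 = 69, a_5 = 215, b_5 = 138, c_5 = 59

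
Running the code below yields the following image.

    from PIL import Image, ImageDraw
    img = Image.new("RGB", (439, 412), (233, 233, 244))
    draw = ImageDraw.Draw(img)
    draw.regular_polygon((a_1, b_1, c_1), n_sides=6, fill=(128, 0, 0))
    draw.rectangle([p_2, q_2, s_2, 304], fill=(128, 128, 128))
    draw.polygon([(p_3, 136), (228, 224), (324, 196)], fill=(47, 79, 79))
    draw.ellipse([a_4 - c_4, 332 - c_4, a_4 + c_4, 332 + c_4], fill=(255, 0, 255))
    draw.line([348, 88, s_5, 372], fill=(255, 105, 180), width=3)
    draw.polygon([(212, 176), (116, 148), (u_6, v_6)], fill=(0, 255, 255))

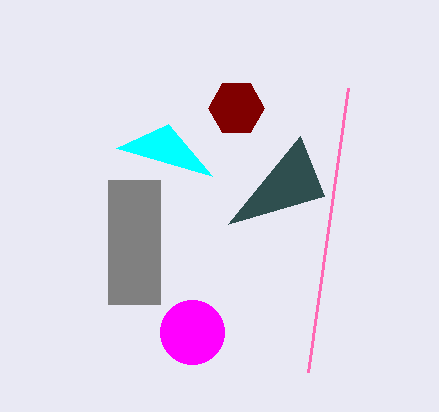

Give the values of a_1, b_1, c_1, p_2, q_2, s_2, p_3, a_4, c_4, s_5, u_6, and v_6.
a_1 = 236, b_1 = 108, c_1 = 28, p_2 = 108, q_2 = 180, s_2 = 160, p_3 = 300, a_4 = 192, c_4 = 32, s_5 = 308, u_6 = 168, v_6 = 124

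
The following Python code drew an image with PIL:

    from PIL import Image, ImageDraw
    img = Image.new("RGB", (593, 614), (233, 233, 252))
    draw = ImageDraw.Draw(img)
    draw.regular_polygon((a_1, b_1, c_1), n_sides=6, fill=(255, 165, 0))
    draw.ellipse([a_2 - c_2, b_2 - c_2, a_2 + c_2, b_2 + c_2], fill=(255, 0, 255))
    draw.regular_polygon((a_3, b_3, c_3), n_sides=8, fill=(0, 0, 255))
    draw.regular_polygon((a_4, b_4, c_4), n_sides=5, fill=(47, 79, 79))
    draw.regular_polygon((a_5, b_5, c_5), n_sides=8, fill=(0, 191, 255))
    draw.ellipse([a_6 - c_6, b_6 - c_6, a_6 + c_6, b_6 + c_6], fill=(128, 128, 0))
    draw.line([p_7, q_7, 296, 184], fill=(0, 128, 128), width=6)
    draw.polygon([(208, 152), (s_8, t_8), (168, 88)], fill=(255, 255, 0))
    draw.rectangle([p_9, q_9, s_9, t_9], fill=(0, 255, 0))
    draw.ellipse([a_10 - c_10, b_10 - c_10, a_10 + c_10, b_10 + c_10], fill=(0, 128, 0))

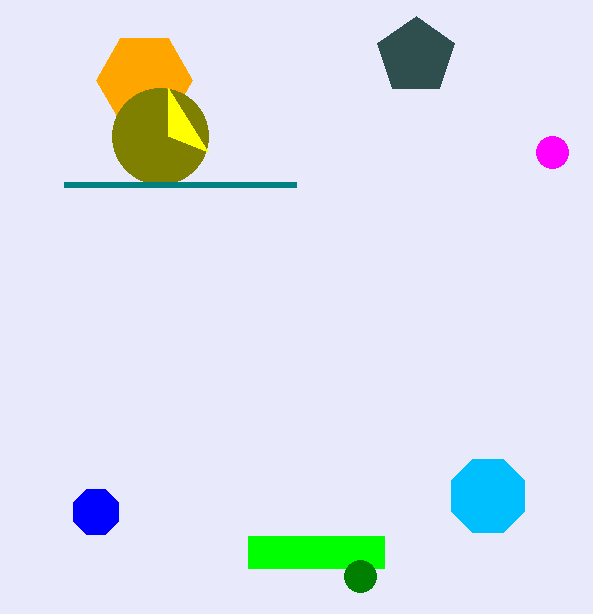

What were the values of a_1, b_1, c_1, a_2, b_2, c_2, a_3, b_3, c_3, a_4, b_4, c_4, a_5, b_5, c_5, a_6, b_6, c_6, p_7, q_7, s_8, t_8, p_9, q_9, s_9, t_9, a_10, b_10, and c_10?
a_1 = 144
b_1 = 80
c_1 = 48
a_2 = 552
b_2 = 152
c_2 = 16
a_3 = 96
b_3 = 512
c_3 = 24
a_4 = 416
b_4 = 56
c_4 = 40
a_5 = 488
b_5 = 496
c_5 = 40
a_6 = 160
b_6 = 136
c_6 = 48
p_7 = 64
q_7 = 184
s_8 = 168
t_8 = 136
p_9 = 248
q_9 = 536
s_9 = 384
t_9 = 568
a_10 = 360
b_10 = 576
c_10 = 16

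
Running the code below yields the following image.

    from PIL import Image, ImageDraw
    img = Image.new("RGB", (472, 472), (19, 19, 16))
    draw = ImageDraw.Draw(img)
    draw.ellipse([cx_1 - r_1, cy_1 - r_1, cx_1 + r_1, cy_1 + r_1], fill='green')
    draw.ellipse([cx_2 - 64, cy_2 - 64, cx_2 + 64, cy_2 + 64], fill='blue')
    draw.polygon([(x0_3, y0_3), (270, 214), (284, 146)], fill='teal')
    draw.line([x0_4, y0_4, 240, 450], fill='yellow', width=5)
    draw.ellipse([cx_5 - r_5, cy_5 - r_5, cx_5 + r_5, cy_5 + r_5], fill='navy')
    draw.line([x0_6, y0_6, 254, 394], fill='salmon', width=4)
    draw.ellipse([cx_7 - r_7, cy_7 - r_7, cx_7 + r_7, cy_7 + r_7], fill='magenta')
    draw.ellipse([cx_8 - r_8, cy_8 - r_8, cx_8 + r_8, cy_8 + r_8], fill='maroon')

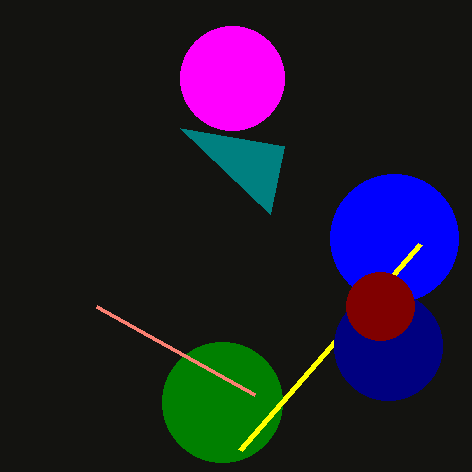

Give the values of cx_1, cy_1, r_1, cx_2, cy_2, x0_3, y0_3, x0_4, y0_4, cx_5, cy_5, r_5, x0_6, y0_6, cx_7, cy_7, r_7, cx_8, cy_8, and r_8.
cx_1 = 222; cy_1 = 402; r_1 = 60; cx_2 = 394; cy_2 = 238; x0_3 = 180; y0_3 = 128; x0_4 = 420; y0_4 = 244; cx_5 = 388; cy_5 = 346; r_5 = 54; x0_6 = 96; y0_6 = 306; cx_7 = 232; cy_7 = 78; r_7 = 52; cx_8 = 380; cy_8 = 306; r_8 = 34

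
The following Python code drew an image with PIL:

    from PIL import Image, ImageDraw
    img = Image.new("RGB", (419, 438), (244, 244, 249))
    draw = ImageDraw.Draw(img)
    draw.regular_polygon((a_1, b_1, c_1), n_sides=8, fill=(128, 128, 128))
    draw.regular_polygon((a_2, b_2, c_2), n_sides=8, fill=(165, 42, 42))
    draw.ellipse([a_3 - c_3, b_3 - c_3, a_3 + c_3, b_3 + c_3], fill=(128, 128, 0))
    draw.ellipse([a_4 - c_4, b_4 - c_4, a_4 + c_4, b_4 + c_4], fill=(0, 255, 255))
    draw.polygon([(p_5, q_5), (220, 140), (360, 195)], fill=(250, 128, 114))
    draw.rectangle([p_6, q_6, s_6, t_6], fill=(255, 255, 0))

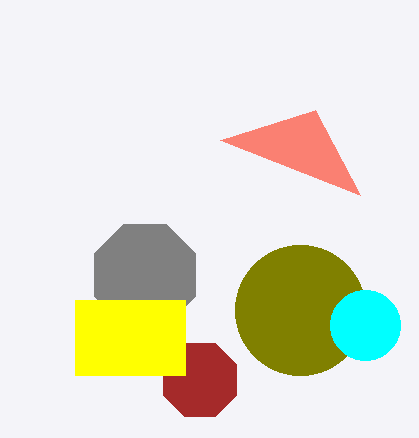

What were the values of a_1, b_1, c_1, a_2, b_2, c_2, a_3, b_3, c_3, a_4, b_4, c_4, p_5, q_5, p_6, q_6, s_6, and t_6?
a_1 = 145; b_1 = 275; c_1 = 55; a_2 = 200; b_2 = 380; c_2 = 40; a_3 = 300; b_3 = 310; c_3 = 65; a_4 = 365; b_4 = 325; c_4 = 35; p_5 = 315; q_5 = 110; p_6 = 75; q_6 = 300; s_6 = 185; t_6 = 375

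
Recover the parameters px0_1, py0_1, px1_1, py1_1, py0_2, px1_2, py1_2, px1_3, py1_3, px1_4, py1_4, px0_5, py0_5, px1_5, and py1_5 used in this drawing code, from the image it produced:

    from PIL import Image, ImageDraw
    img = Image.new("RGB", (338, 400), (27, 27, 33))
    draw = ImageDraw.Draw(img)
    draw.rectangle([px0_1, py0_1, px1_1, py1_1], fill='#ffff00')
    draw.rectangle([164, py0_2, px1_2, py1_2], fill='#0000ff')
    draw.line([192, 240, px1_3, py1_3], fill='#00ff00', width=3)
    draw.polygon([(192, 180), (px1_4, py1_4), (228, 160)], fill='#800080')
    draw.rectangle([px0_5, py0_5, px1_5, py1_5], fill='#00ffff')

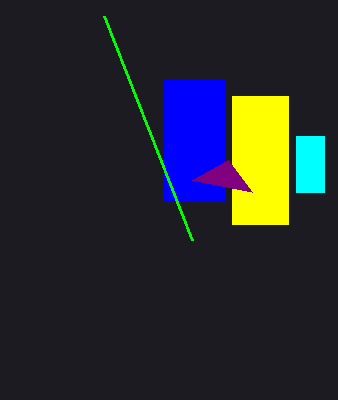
px0_1 = 232
py0_1 = 96
px1_1 = 288
py1_1 = 224
py0_2 = 80
px1_2 = 224
py1_2 = 200
px1_3 = 104
py1_3 = 16
px1_4 = 252
py1_4 = 192
px0_5 = 296
py0_5 = 136
px1_5 = 324
py1_5 = 192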